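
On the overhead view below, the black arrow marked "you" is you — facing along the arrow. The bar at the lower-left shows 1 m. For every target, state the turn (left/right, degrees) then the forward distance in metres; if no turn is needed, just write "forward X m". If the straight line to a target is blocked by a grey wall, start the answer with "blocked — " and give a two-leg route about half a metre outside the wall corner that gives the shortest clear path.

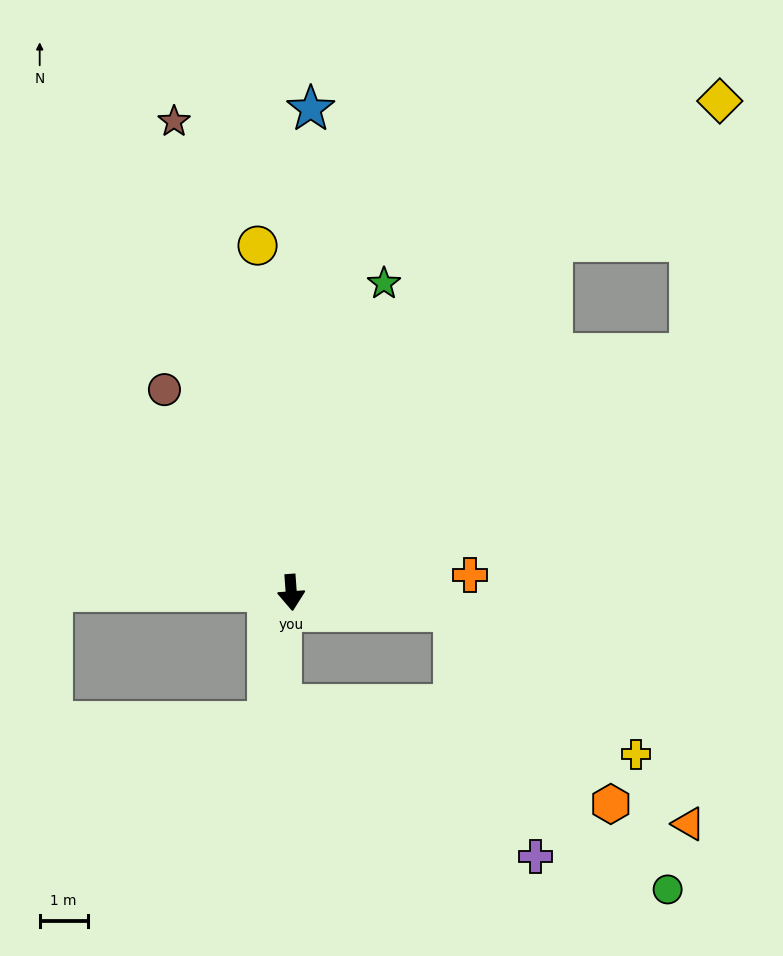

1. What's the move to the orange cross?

turn left 91°, forward 3.7 m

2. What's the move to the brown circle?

turn right 152°, forward 5.0 m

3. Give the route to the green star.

turn left 159°, forward 6.7 m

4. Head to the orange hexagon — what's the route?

blocked — turn left 79°, forward 3.4 m, then turn right 44°, forward 5.2 m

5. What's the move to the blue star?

turn left 174°, forward 10.1 m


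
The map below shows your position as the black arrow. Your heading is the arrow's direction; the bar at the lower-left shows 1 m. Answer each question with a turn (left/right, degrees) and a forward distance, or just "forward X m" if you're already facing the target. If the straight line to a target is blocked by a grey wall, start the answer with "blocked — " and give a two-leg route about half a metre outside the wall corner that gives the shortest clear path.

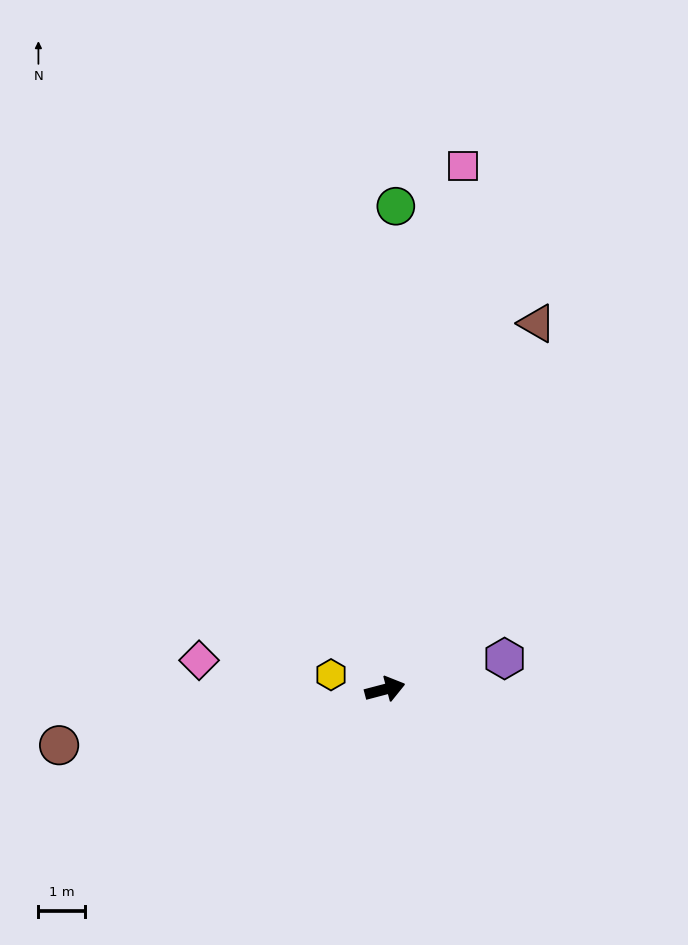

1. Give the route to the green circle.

turn left 74°, forward 10.4 m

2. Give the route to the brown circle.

turn left 175°, forward 7.1 m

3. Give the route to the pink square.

turn left 67°, forward 11.4 m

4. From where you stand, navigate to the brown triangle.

turn left 53°, forward 8.6 m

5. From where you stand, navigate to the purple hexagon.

forward 2.7 m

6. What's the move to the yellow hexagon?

turn left 150°, forward 1.2 m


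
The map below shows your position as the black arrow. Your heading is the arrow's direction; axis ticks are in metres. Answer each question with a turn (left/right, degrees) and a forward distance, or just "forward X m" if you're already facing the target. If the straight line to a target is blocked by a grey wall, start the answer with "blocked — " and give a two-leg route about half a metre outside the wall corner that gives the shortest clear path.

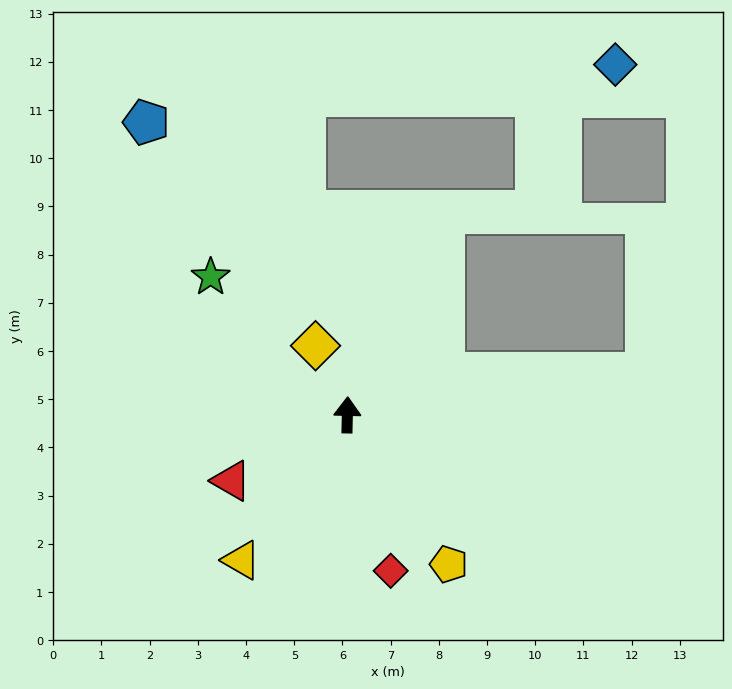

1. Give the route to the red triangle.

turn left 121°, forward 2.8 m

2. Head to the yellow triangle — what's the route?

turn left 145°, forward 3.7 m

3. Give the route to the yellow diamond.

turn left 26°, forward 1.6 m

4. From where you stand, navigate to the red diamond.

turn right 163°, forward 3.4 m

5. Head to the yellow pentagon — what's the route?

turn right 145°, forward 3.7 m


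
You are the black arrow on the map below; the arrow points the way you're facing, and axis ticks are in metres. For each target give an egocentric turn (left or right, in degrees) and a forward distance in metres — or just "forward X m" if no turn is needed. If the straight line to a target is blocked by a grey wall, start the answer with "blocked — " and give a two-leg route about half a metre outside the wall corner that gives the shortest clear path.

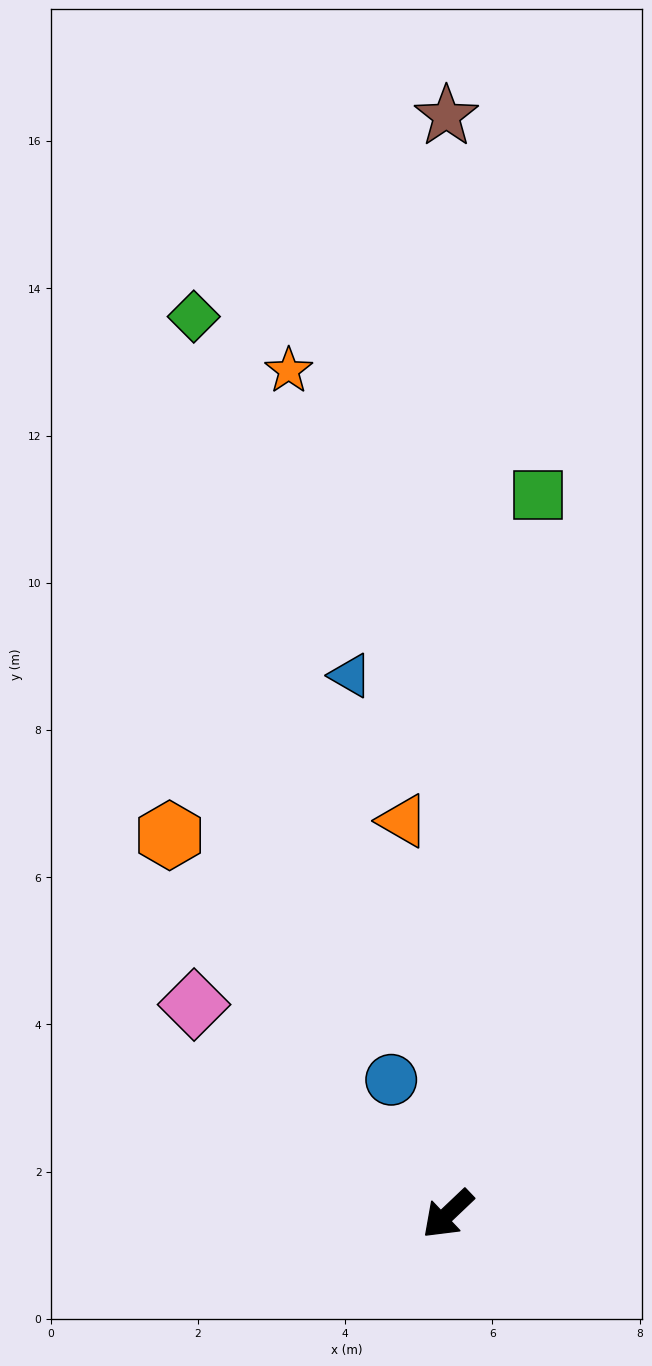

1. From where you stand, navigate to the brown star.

turn right 133°, forward 14.9 m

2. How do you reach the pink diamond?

turn right 83°, forward 4.5 m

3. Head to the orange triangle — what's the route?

turn right 127°, forward 5.4 m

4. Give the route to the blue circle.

turn right 111°, forward 2.0 m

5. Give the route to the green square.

turn right 141°, forward 9.8 m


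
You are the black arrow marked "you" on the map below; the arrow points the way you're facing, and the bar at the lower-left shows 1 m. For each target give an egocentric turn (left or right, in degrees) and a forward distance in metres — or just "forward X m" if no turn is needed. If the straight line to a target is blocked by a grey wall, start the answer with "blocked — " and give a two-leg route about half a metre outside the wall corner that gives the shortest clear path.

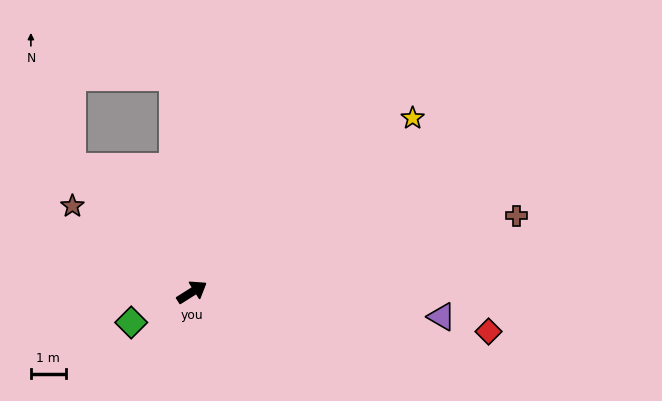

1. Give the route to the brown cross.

turn right 19°, forward 9.5 m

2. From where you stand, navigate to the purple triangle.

turn right 38°, forward 7.2 m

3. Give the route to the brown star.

turn left 112°, forward 4.2 m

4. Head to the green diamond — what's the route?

turn left 174°, forward 1.9 m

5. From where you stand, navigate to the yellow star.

turn left 6°, forward 8.1 m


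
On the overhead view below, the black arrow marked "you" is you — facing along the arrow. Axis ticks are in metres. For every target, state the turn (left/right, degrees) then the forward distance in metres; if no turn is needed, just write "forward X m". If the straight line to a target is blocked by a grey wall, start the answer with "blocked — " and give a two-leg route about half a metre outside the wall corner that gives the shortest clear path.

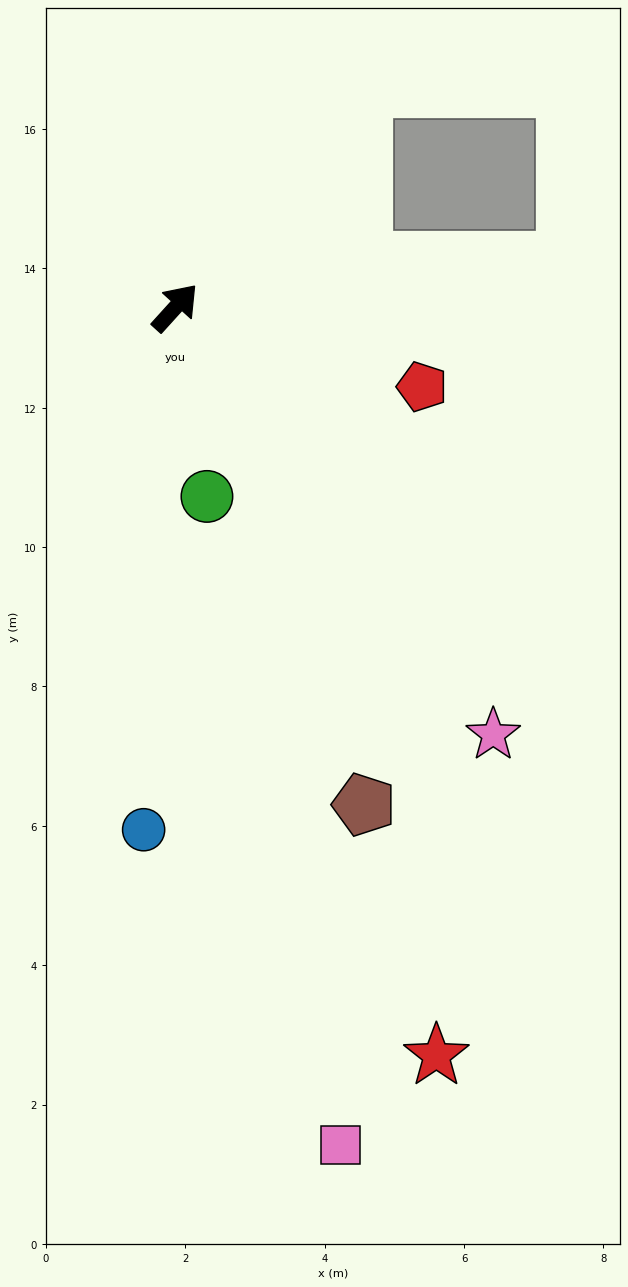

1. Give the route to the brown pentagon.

turn right 117°, forward 7.6 m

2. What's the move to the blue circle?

turn right 141°, forward 7.5 m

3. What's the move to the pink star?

turn right 101°, forward 7.6 m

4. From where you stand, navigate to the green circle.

turn right 128°, forward 2.7 m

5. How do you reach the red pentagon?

turn right 66°, forward 3.7 m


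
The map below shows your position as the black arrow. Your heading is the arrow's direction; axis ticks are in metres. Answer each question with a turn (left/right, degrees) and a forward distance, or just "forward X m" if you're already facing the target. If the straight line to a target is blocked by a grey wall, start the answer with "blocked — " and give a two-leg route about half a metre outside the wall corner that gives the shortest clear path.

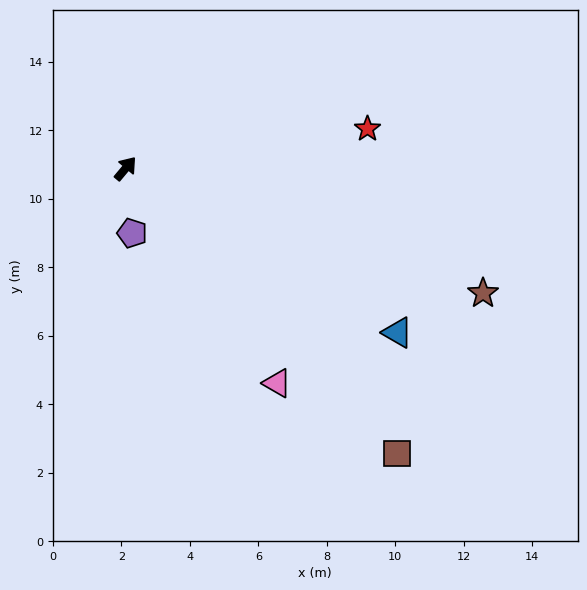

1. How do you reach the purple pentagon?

turn right 134°, forward 1.9 m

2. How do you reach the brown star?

turn right 69°, forward 11.1 m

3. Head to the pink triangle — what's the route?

turn right 105°, forward 7.7 m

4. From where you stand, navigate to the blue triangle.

turn right 81°, forward 9.3 m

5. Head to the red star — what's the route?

turn right 41°, forward 7.2 m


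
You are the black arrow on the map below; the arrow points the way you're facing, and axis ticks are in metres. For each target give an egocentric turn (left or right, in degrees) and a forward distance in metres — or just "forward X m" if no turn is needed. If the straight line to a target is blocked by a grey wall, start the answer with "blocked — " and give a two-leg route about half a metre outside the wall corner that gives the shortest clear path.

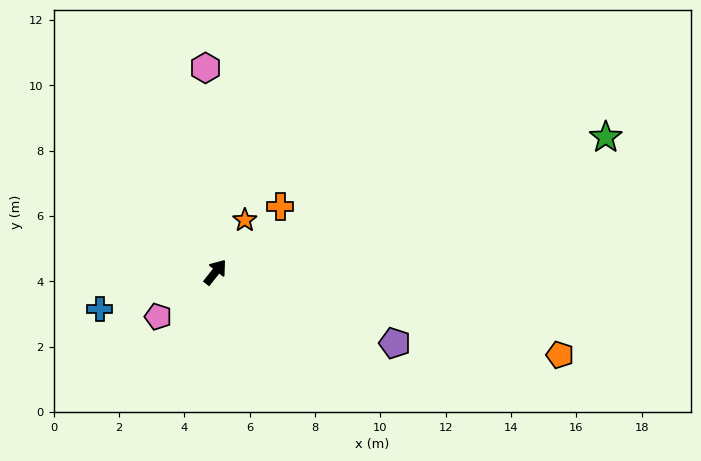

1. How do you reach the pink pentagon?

turn left 166°, forward 2.2 m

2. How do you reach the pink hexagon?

turn left 41°, forward 6.3 m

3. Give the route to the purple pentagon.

turn right 73°, forward 5.9 m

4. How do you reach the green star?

turn right 32°, forward 12.6 m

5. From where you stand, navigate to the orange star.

turn left 9°, forward 1.8 m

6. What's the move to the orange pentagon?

turn right 65°, forward 10.8 m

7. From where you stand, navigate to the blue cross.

turn left 146°, forward 3.7 m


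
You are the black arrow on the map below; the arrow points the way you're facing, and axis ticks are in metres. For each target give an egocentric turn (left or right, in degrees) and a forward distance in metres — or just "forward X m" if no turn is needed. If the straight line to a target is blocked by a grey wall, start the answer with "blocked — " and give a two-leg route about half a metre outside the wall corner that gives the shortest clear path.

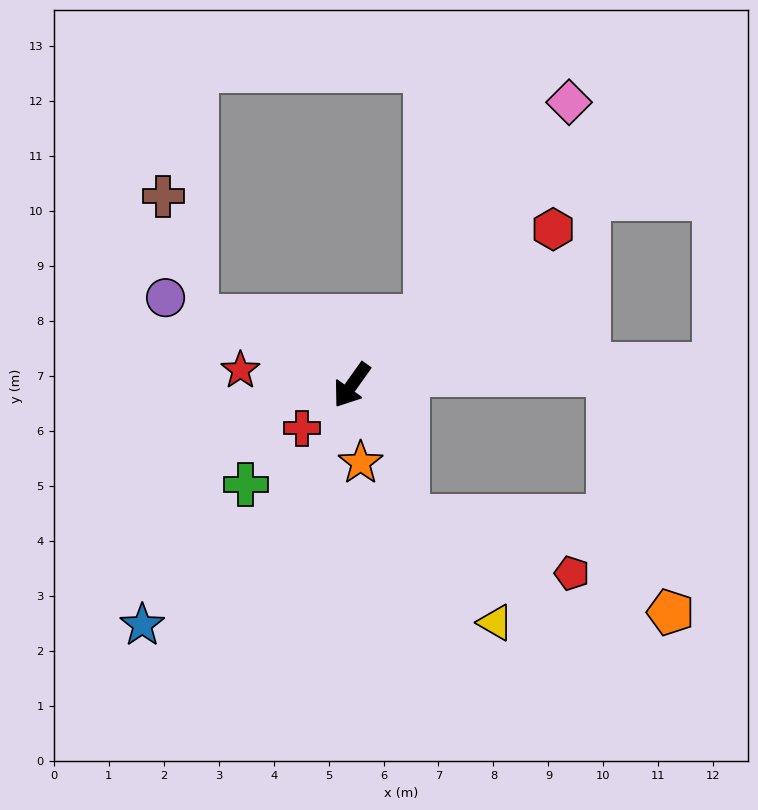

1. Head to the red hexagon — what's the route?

turn left 163°, forward 4.6 m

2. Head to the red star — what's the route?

turn right 62°, forward 2.0 m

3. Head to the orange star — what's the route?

turn left 42°, forward 1.4 m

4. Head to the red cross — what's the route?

turn right 14°, forward 1.2 m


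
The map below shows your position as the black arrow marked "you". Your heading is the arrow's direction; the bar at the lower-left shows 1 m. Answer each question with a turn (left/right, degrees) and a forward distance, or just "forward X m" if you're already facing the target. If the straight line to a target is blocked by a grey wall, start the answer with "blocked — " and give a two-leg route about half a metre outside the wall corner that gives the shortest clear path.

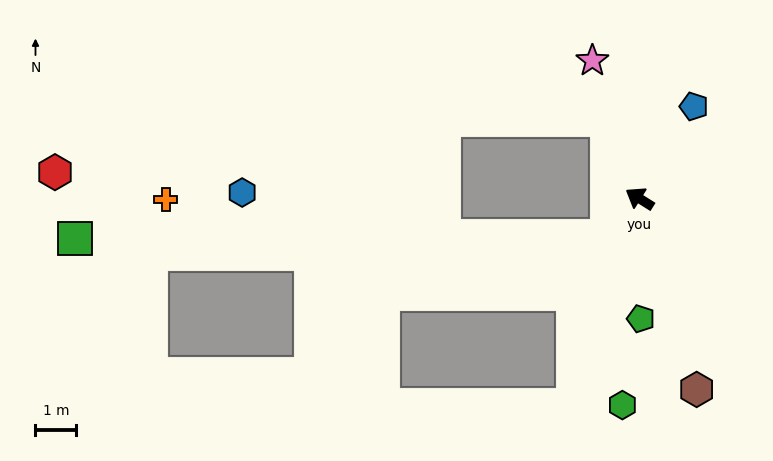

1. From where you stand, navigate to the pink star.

turn right 39°, forward 3.6 m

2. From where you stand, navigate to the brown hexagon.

turn left 139°, forward 4.9 m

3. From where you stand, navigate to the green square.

blocked — turn left 82°, forward 1.2 m, then turn right 50°, forward 13.0 m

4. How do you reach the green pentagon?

turn left 123°, forward 2.9 m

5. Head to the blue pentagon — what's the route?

turn right 88°, forward 2.6 m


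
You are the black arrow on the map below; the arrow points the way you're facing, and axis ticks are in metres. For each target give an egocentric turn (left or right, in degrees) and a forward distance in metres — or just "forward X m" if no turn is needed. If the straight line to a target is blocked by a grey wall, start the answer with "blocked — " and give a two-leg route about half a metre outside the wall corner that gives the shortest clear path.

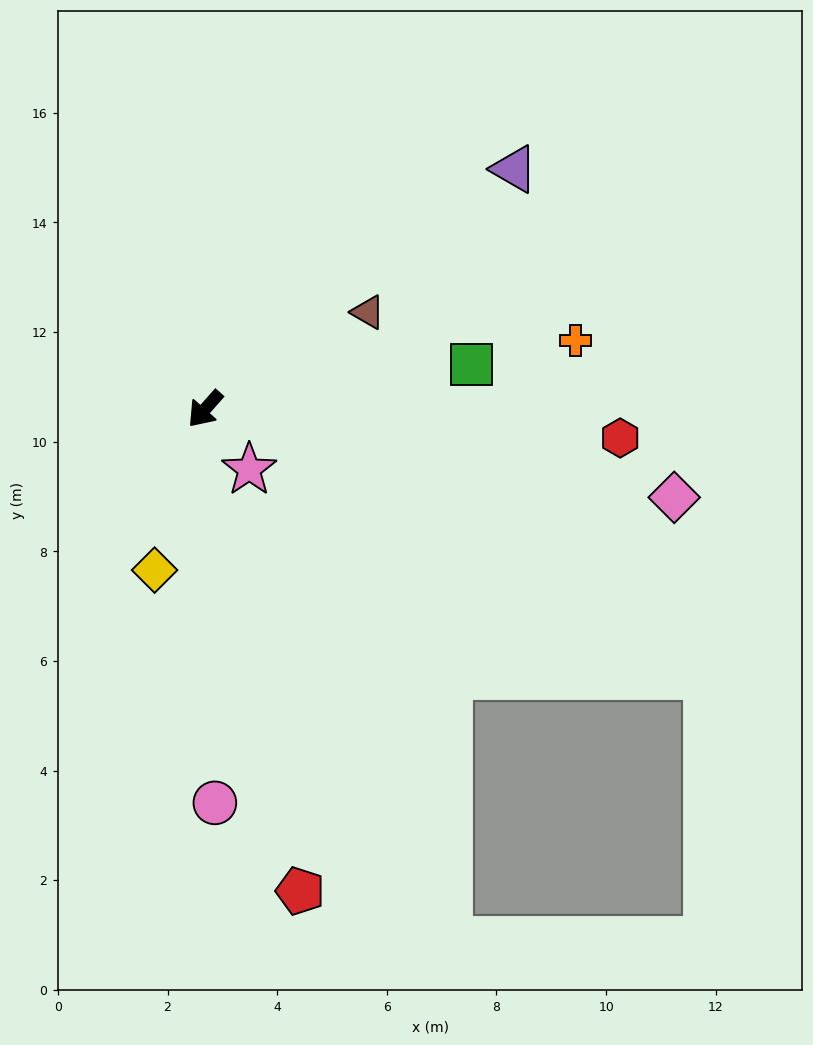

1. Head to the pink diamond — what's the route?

turn left 121°, forward 8.7 m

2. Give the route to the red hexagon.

turn left 127°, forward 7.6 m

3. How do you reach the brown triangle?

turn left 162°, forward 3.5 m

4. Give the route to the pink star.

turn left 78°, forward 1.4 m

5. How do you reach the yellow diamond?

turn left 24°, forward 3.1 m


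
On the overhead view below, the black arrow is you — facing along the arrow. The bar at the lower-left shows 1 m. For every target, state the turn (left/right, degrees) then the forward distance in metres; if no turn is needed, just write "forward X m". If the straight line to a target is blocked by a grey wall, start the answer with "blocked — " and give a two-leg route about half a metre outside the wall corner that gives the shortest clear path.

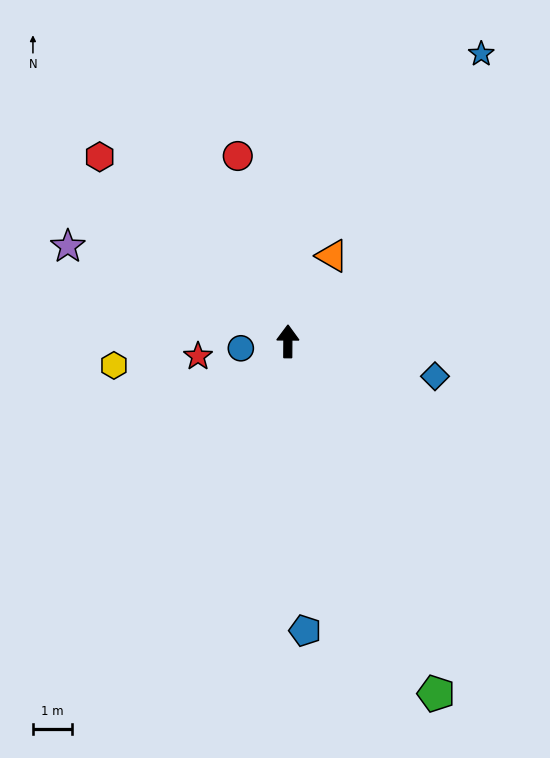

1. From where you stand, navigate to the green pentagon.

turn right 157°, forward 9.7 m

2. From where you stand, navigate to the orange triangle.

turn right 27°, forward 2.4 m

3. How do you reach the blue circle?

turn left 99°, forward 1.2 m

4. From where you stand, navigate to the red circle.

turn left 16°, forward 4.9 m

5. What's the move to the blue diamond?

turn right 103°, forward 3.8 m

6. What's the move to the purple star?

turn left 67°, forward 6.1 m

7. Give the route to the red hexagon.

turn left 46°, forward 6.7 m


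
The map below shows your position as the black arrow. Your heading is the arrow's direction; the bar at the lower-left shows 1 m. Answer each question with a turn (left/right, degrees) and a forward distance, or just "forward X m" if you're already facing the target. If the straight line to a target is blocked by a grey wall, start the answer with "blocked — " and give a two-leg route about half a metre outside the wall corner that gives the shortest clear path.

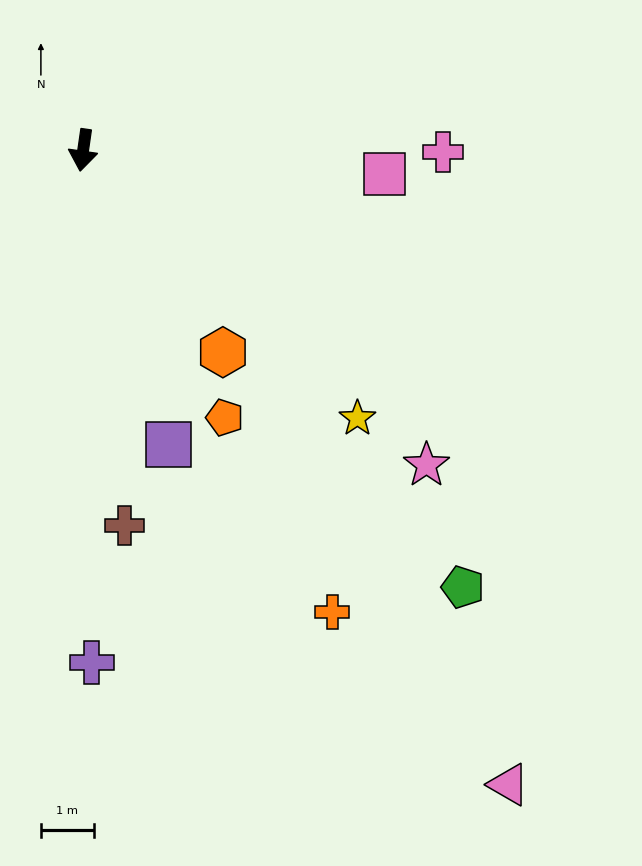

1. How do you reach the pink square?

turn left 94°, forward 5.7 m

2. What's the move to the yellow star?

turn left 54°, forward 7.3 m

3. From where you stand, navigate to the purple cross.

turn left 9°, forward 9.7 m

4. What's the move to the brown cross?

turn left 14°, forward 7.1 m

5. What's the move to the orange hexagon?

turn left 43°, forward 4.6 m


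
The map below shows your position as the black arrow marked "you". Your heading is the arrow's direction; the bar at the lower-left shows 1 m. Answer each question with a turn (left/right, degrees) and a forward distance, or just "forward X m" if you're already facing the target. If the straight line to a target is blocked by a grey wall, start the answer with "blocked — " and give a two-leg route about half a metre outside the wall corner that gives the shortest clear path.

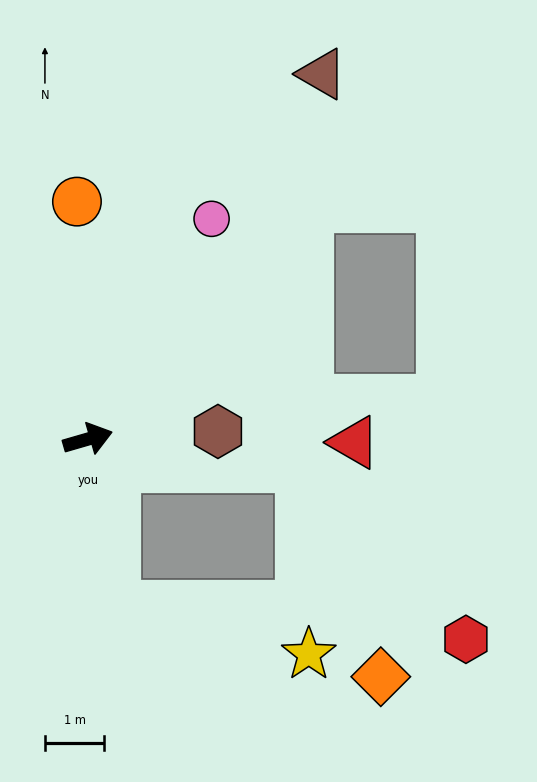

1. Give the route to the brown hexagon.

turn right 13°, forward 2.2 m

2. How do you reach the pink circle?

turn left 45°, forward 4.2 m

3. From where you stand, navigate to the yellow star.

blocked — turn right 97°, forward 2.8 m, then turn left 67°, forward 3.4 m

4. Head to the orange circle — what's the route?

turn left 76°, forward 4.0 m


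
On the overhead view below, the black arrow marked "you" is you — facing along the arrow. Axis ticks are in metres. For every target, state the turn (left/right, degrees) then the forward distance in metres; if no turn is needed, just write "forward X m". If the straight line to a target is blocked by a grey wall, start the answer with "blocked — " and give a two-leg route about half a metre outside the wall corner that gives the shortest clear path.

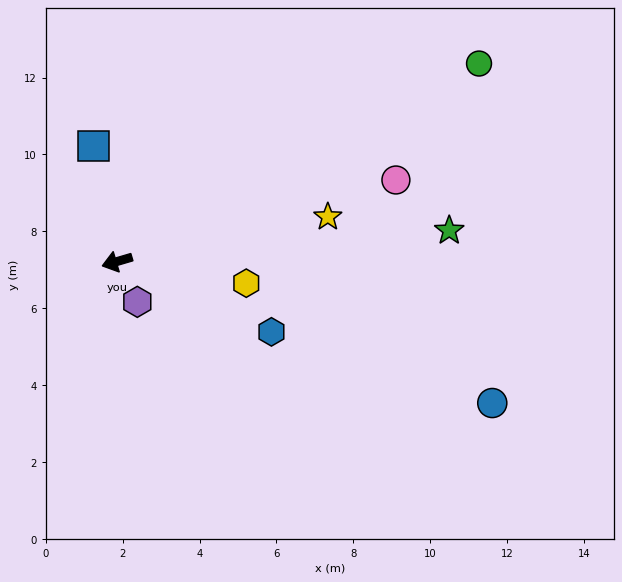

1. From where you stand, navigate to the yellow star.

turn left 176°, forward 5.6 m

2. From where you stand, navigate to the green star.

turn left 169°, forward 8.7 m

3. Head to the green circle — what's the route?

turn right 168°, forward 10.7 m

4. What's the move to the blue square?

turn right 95°, forward 3.1 m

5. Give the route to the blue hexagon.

turn left 139°, forward 4.4 m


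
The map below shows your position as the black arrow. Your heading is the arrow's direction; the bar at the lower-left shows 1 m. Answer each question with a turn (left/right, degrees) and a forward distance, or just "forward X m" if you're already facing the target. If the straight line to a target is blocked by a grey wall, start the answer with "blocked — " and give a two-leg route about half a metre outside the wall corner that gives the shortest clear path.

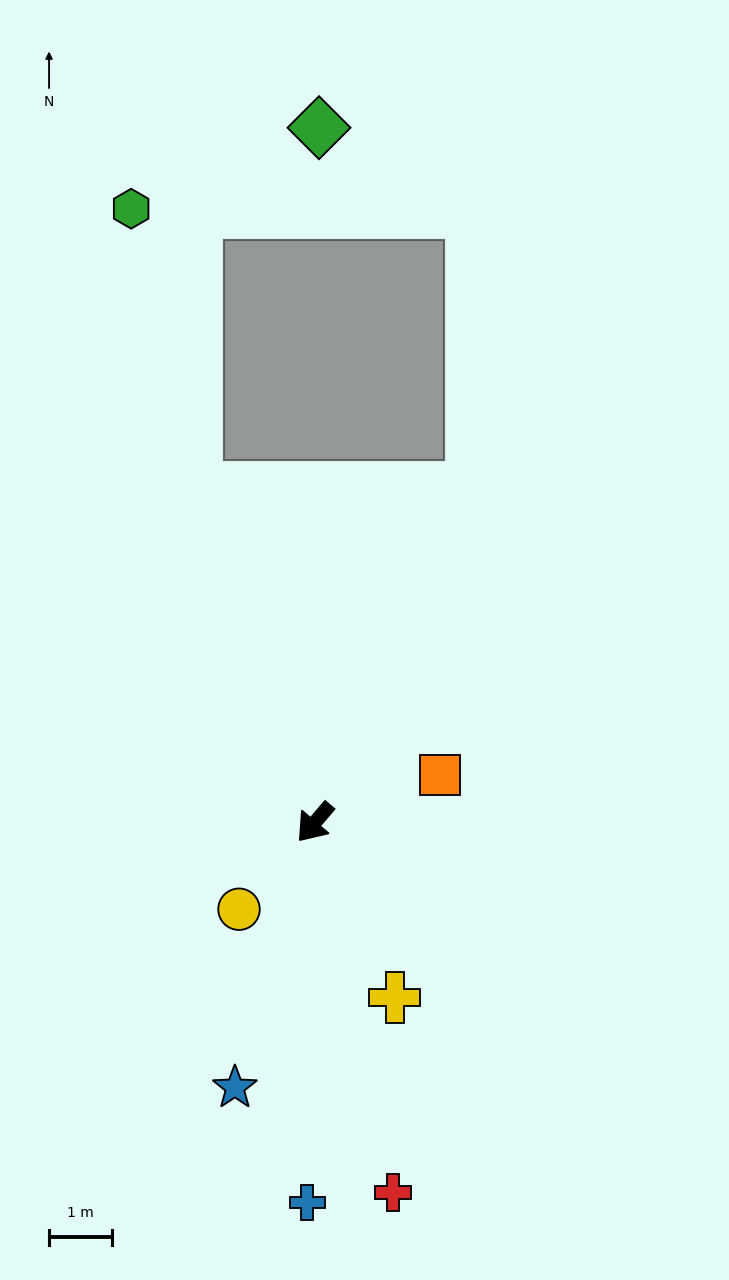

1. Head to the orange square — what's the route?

turn left 151°, forward 2.1 m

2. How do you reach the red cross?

turn left 52°, forward 6.0 m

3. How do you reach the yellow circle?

forward 1.8 m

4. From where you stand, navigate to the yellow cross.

turn left 65°, forward 3.0 m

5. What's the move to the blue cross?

turn left 39°, forward 6.0 m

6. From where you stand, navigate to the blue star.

turn left 24°, forward 4.4 m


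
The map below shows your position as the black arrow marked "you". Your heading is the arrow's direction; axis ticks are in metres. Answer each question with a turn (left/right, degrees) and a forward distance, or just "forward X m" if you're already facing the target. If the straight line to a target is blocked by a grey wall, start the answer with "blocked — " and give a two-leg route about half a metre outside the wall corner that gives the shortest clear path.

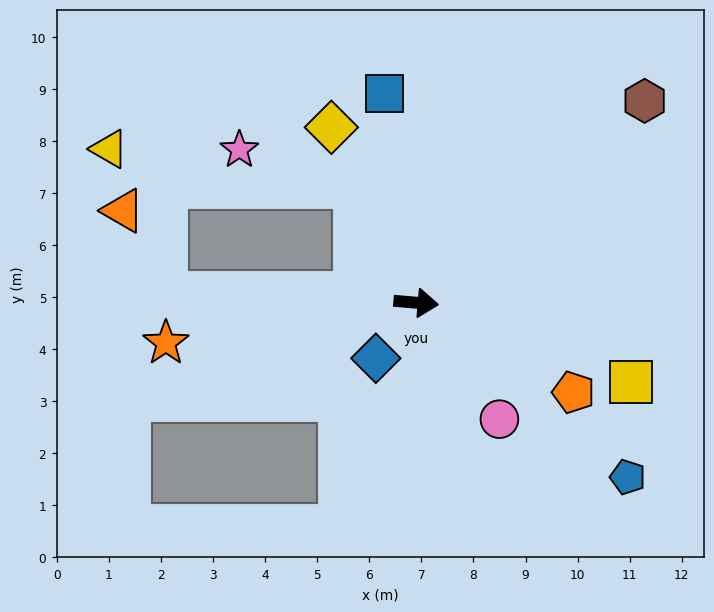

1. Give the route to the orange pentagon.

turn right 25°, forward 3.5 m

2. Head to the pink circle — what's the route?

turn right 50°, forward 2.7 m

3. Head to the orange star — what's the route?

turn right 166°, forward 4.9 m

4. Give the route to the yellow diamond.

turn left 121°, forward 3.7 m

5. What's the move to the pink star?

blocked — turn left 123°, forward 2.5 m, then turn left 44°, forward 2.3 m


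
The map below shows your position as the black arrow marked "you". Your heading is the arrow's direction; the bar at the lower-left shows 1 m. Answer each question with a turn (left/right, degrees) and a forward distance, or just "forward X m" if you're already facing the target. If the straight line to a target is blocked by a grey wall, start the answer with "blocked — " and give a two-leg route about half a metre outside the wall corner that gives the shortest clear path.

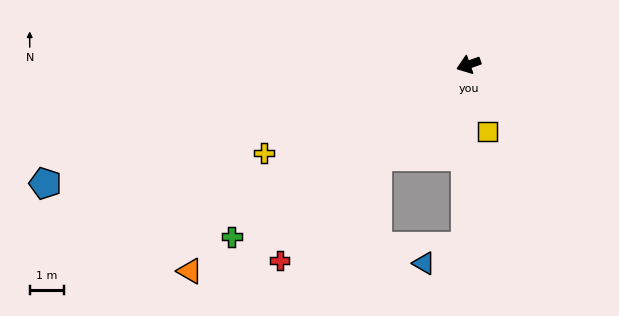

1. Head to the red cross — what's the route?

turn left 27°, forward 7.8 m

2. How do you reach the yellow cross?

turn left 4°, forward 6.4 m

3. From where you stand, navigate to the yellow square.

turn left 86°, forward 2.0 m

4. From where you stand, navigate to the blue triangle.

blocked — turn left 70°, forward 5.2 m, then turn right 68°, forward 1.3 m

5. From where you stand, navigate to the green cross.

turn left 16°, forward 8.4 m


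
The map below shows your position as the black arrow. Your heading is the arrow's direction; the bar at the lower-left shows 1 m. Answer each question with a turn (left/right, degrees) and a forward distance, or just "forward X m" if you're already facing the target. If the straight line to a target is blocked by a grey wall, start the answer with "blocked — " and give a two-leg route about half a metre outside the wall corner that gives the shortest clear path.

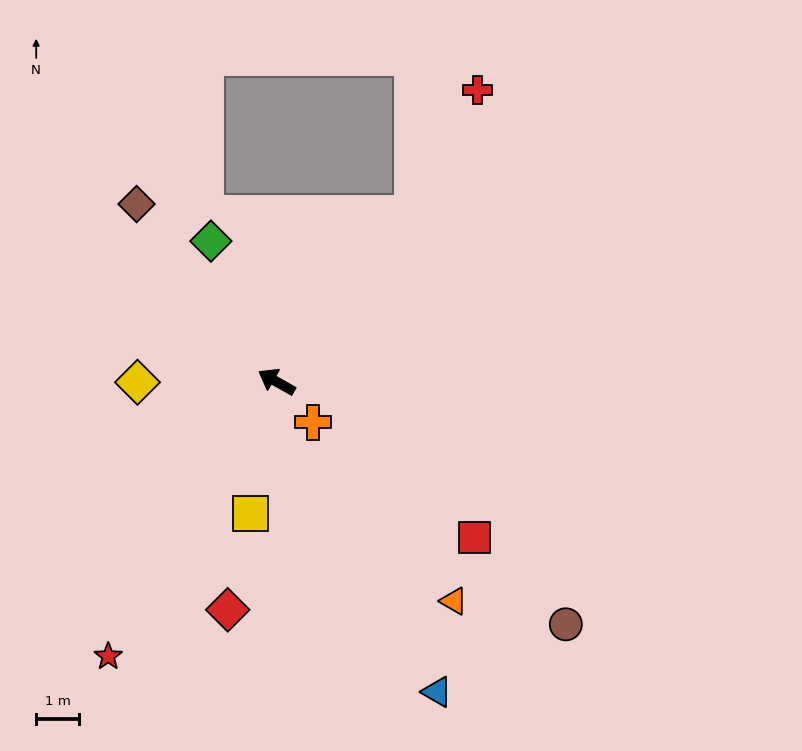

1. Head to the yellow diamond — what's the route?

turn left 30°, forward 3.3 m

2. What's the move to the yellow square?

turn left 108°, forward 3.2 m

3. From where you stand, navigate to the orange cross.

turn left 161°, forward 1.3 m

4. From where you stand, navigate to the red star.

turn left 88°, forward 7.6 m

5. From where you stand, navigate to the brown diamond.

turn right 22°, forward 5.3 m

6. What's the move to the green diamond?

turn right 35°, forward 3.6 m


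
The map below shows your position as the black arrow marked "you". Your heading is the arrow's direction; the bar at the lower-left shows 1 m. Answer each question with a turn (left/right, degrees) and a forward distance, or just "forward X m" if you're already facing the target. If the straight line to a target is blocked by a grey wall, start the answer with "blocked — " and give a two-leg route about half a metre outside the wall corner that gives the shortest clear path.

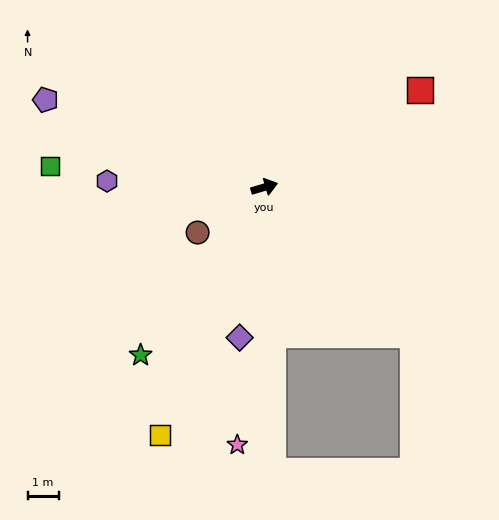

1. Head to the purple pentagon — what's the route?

turn left 142°, forward 7.6 m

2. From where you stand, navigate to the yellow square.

turn right 129°, forward 8.6 m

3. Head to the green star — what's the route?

turn right 143°, forward 6.7 m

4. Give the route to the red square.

turn left 16°, forward 5.9 m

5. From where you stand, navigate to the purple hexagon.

turn left 161°, forward 5.0 m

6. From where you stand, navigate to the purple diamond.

turn right 116°, forward 4.9 m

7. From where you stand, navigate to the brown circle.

turn right 162°, forward 2.6 m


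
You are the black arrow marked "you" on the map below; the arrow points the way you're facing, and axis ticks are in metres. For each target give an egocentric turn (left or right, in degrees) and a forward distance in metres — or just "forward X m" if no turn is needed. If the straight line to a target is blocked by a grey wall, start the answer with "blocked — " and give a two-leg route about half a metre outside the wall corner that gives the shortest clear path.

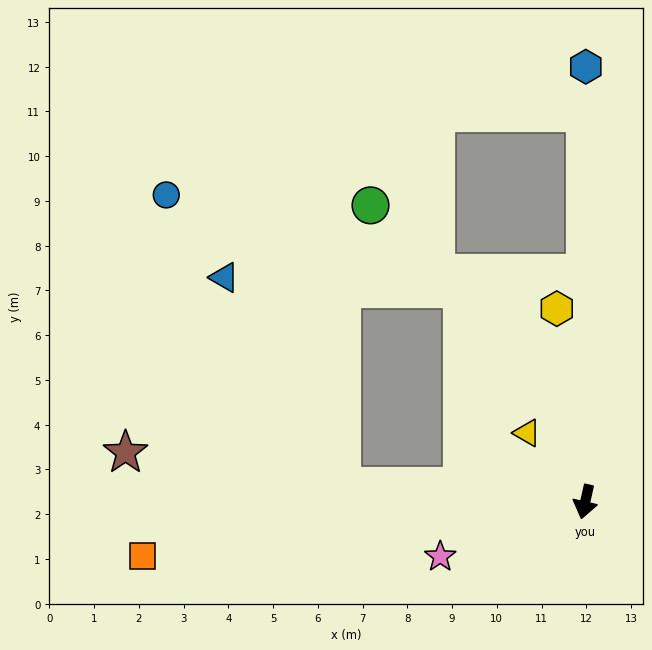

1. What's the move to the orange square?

turn right 70°, forward 10.0 m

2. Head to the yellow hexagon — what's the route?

turn right 159°, forward 4.4 m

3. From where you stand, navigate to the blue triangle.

blocked — turn right 81°, forward 5.5 m, then turn right 57°, forward 5.3 m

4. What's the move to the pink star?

turn right 57°, forward 3.5 m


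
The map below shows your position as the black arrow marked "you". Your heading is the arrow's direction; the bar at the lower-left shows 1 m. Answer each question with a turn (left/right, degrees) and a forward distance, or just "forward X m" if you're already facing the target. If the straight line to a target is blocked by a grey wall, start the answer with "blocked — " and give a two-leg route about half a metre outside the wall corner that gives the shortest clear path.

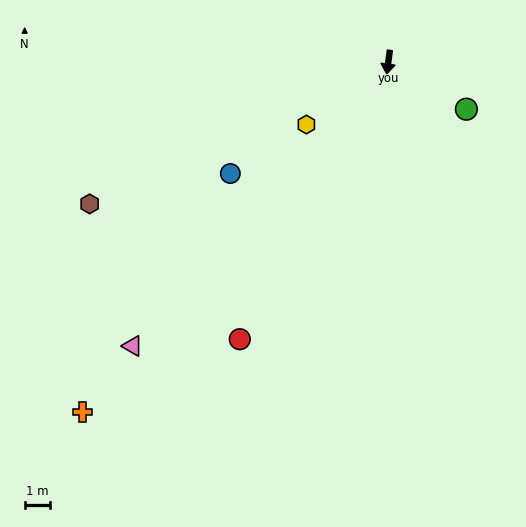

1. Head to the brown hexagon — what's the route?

turn right 57°, forward 12.9 m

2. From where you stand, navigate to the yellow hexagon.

turn right 45°, forward 4.0 m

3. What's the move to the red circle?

turn right 21°, forward 12.3 m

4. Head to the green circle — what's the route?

turn left 66°, forward 3.6 m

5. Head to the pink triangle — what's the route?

turn right 35°, forward 15.0 m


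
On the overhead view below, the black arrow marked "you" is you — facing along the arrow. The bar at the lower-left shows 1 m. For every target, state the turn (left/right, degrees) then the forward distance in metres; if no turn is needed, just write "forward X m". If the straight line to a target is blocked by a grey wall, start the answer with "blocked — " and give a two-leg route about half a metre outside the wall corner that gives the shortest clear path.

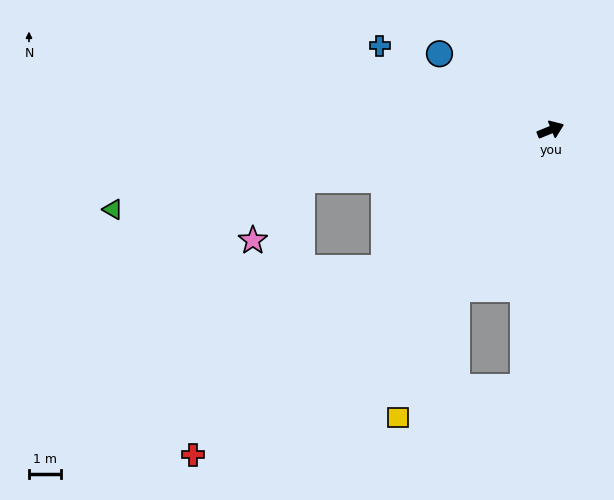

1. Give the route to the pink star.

blocked — turn left 169°, forward 8.0 m, then turn left 40°, forward 2.5 m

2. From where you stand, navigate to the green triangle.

turn left 168°, forward 14.1 m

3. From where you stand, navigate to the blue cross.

turn left 132°, forward 6.0 m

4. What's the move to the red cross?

turn right 160°, forward 15.3 m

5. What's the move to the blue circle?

turn left 123°, forward 4.3 m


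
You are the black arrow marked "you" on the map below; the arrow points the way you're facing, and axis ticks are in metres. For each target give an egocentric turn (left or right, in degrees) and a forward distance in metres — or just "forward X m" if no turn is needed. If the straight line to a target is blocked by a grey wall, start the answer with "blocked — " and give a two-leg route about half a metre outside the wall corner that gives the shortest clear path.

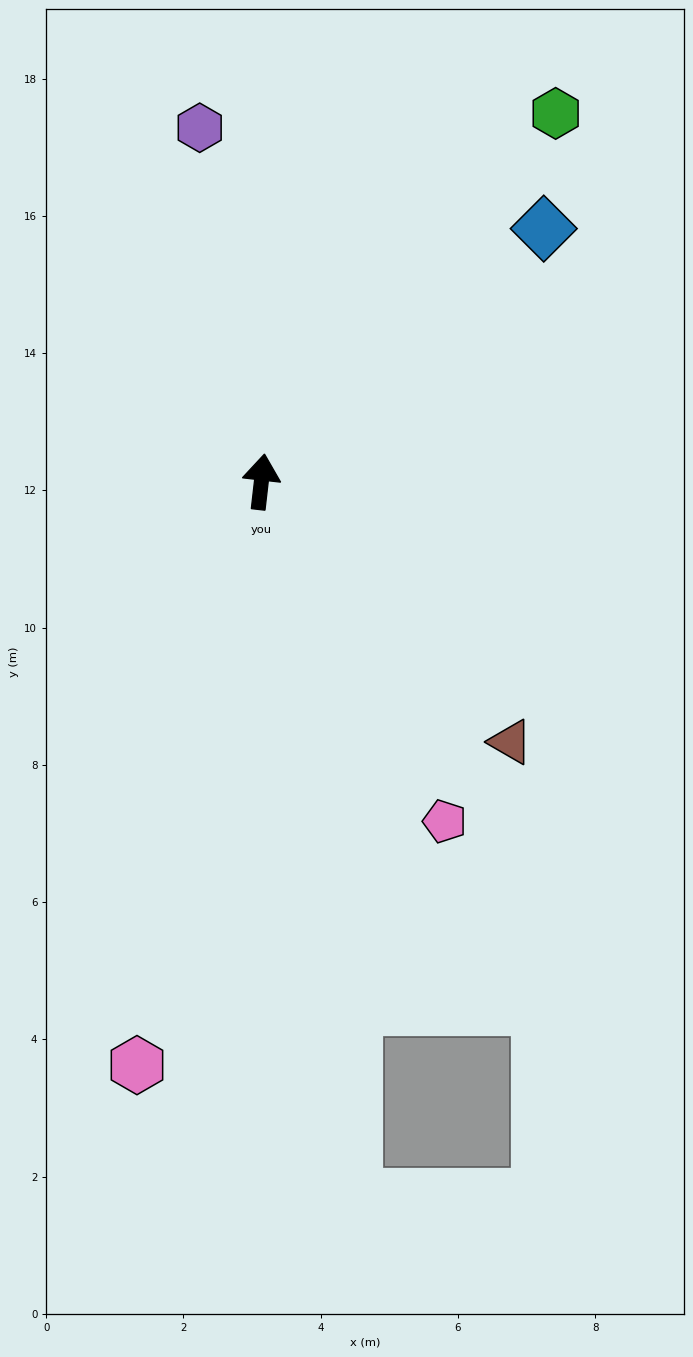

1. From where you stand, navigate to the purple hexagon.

turn left 16°, forward 5.2 m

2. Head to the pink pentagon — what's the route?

turn right 145°, forward 5.6 m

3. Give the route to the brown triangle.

turn right 130°, forward 5.2 m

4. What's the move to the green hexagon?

turn right 32°, forward 6.9 m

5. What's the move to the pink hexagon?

turn left 174°, forward 8.7 m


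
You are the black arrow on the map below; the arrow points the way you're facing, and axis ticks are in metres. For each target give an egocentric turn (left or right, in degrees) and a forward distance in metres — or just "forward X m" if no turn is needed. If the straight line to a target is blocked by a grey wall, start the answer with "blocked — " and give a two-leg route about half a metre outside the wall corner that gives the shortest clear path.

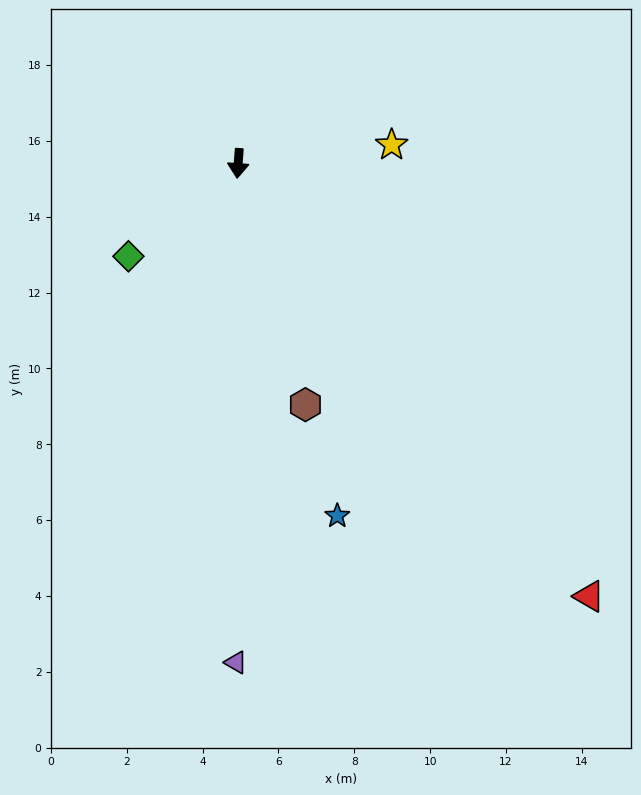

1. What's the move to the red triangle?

turn left 43°, forward 14.7 m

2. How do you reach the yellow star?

turn left 101°, forward 4.1 m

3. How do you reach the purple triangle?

turn left 4°, forward 13.2 m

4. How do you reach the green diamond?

turn right 46°, forward 3.8 m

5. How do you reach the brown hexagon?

turn left 20°, forward 6.6 m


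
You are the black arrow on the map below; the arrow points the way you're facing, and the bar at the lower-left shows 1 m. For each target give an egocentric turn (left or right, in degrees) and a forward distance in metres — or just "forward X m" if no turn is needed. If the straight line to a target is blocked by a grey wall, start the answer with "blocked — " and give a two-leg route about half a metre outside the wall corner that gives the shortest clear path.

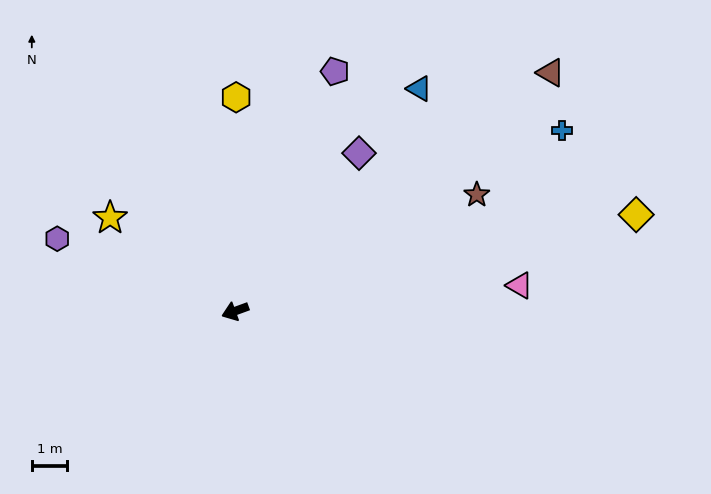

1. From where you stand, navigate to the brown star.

turn right 174°, forward 7.6 m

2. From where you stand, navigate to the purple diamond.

turn right 148°, forward 5.7 m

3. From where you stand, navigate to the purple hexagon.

turn right 42°, forward 5.4 m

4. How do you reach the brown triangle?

turn right 163°, forward 11.2 m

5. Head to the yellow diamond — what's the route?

turn left 173°, forward 11.7 m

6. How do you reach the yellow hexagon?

turn right 110°, forward 6.1 m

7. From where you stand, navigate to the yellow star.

turn right 57°, forward 4.4 m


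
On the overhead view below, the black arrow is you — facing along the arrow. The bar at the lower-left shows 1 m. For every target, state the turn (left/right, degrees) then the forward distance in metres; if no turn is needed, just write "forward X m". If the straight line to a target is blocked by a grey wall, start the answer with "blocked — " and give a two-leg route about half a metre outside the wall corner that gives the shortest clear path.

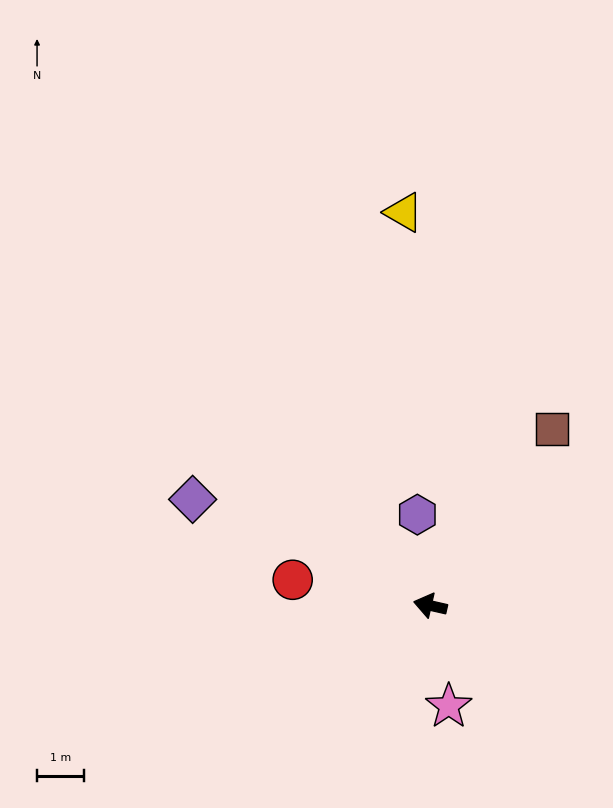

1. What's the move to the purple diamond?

turn right 11°, forward 5.5 m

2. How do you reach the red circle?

turn left 2°, forward 3.0 m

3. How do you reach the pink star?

turn left 113°, forward 2.2 m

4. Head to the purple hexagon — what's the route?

turn right 69°, forward 2.0 m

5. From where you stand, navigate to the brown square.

turn right 112°, forward 4.6 m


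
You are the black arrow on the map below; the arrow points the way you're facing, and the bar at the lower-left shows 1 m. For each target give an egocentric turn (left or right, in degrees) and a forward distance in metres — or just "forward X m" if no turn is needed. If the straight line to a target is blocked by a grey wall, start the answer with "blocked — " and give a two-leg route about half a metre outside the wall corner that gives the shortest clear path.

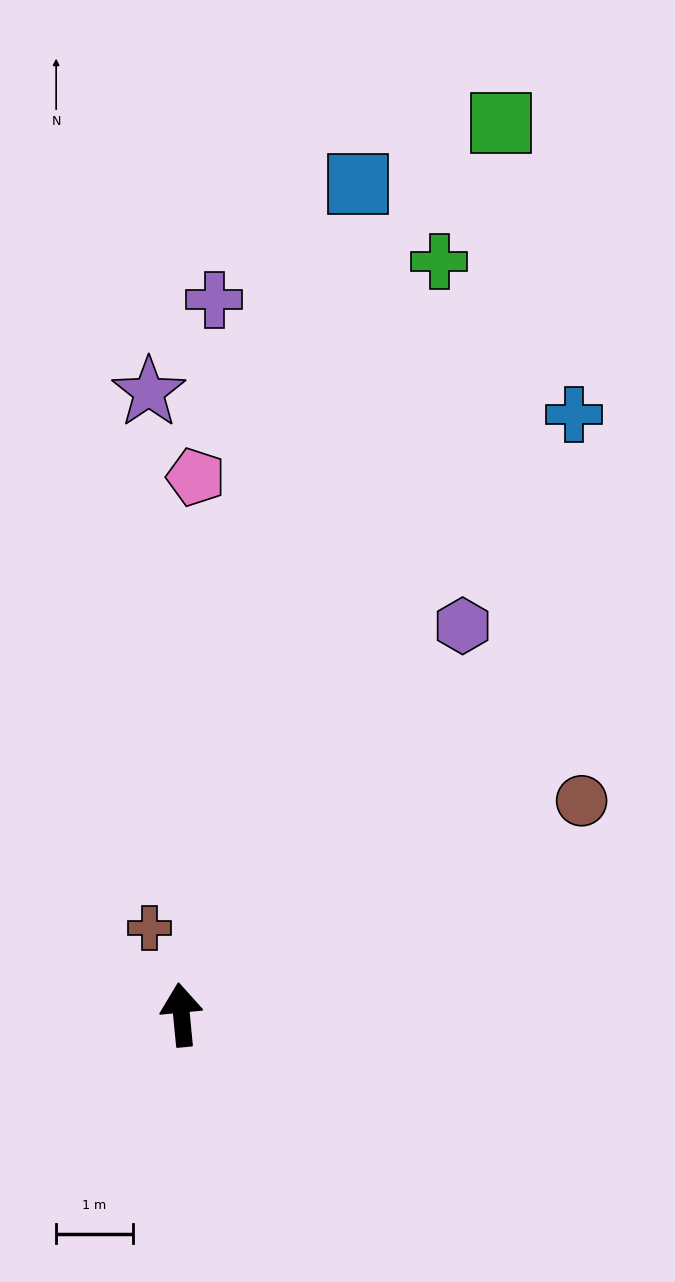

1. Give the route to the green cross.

turn right 24°, forward 10.4 m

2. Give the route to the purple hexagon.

turn right 41°, forward 6.2 m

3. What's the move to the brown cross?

turn left 15°, forward 1.2 m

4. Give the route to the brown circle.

turn right 67°, forward 5.9 m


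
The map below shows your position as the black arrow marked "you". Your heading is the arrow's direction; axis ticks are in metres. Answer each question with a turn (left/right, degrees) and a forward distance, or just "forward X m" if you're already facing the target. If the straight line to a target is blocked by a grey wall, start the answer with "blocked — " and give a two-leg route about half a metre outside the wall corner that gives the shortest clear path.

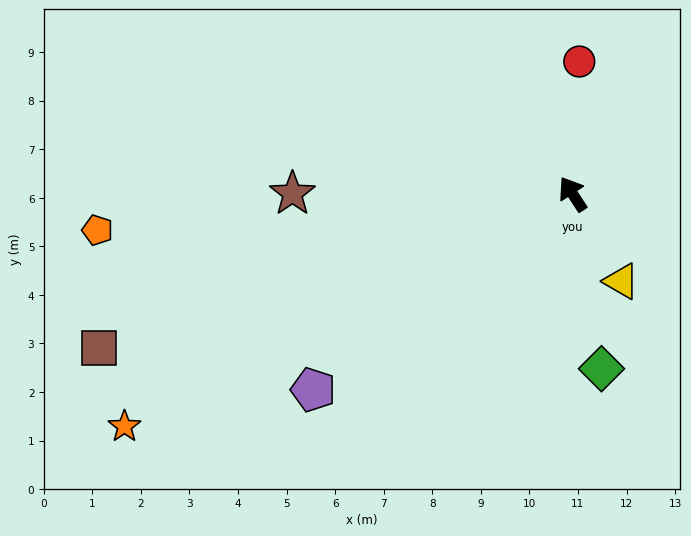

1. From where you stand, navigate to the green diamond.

turn left 156°, forward 3.6 m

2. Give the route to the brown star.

turn left 57°, forward 5.8 m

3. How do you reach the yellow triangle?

turn left 176°, forward 2.1 m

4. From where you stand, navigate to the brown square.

turn left 75°, forward 10.2 m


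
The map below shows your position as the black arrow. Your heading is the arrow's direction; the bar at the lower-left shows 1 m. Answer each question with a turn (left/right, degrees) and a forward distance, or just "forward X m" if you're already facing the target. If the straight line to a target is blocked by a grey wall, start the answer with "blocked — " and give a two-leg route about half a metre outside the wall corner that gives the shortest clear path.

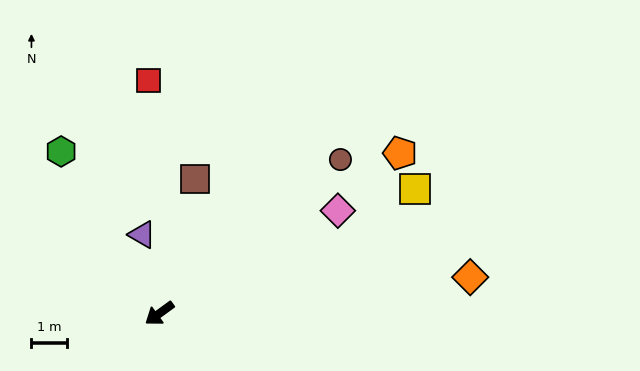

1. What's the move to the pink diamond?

turn left 174°, forward 5.8 m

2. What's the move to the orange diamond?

turn left 151°, forward 8.8 m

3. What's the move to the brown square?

turn right 141°, forward 3.9 m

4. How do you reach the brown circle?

turn right 176°, forward 6.7 m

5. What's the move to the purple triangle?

turn right 114°, forward 2.3 m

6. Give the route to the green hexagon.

turn right 95°, forward 5.3 m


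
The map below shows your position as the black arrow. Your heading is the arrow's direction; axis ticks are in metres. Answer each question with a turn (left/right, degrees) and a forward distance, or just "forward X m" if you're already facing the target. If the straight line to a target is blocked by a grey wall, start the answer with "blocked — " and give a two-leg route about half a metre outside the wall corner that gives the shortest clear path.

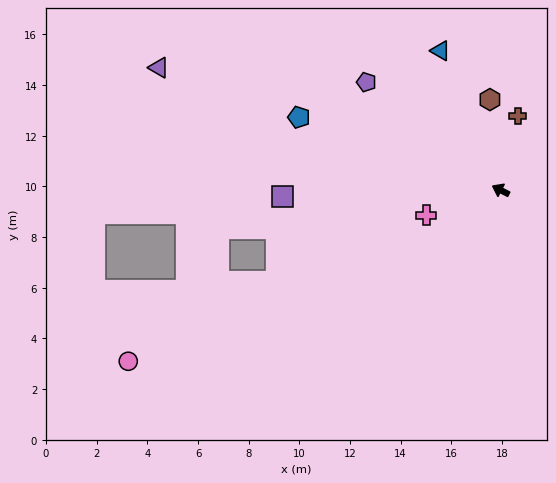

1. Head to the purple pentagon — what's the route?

turn right 12°, forward 6.8 m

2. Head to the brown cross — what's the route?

turn right 76°, forward 3.0 m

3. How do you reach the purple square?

turn left 29°, forward 8.6 m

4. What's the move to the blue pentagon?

turn left 7°, forward 8.5 m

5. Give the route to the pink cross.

turn left 46°, forward 3.1 m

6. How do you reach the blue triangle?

turn right 40°, forward 6.0 m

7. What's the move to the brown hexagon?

turn right 56°, forward 3.6 m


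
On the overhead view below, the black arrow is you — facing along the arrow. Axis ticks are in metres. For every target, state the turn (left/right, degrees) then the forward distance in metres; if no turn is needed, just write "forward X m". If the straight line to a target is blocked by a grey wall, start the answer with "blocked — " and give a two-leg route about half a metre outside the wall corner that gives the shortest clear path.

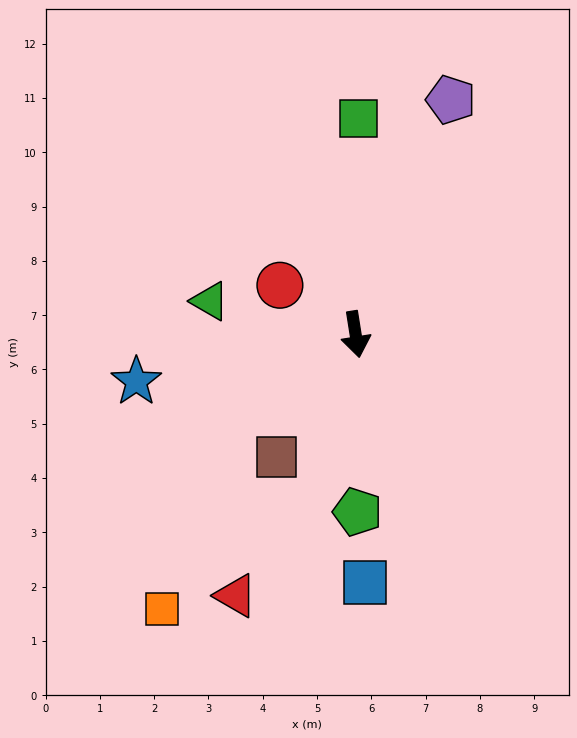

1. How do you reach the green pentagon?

turn right 8°, forward 3.3 m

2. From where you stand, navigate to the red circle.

turn right 132°, forward 1.7 m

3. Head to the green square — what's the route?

turn left 170°, forward 4.0 m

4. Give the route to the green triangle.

turn right 112°, forward 2.8 m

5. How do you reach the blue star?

turn right 87°, forward 4.1 m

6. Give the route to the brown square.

turn right 42°, forward 2.7 m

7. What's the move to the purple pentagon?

turn left 149°, forward 4.7 m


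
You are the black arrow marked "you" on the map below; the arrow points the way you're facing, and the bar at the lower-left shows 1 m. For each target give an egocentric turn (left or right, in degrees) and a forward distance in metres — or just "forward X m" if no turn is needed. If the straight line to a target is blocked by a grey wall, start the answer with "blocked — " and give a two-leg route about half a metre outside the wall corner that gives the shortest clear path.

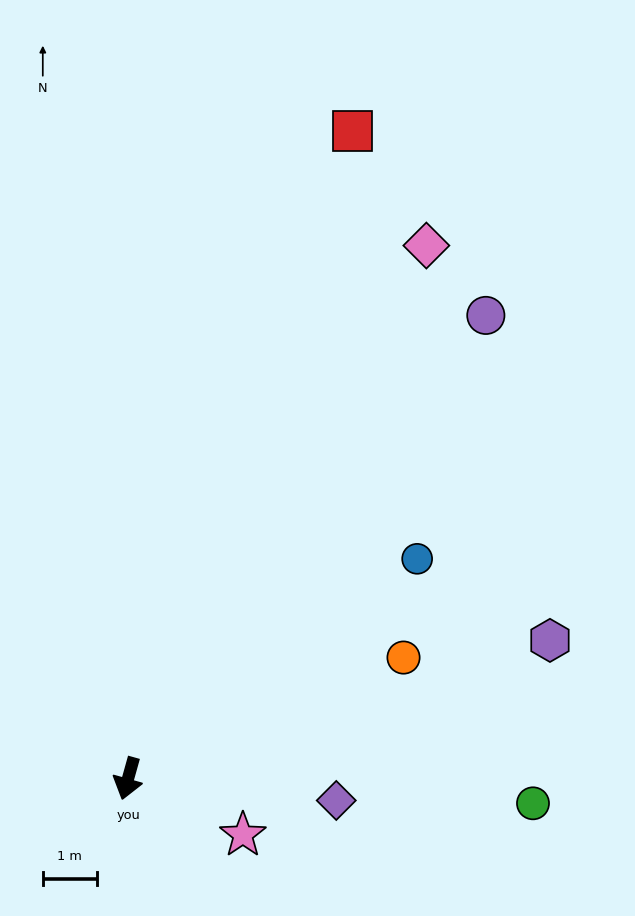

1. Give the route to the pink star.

turn left 79°, forward 2.4 m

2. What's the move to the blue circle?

turn left 143°, forward 6.7 m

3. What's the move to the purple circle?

turn left 158°, forward 10.8 m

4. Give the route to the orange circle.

turn left 129°, forward 5.6 m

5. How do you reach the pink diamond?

turn left 166°, forward 11.3 m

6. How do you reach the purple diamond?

turn left 100°, forward 3.9 m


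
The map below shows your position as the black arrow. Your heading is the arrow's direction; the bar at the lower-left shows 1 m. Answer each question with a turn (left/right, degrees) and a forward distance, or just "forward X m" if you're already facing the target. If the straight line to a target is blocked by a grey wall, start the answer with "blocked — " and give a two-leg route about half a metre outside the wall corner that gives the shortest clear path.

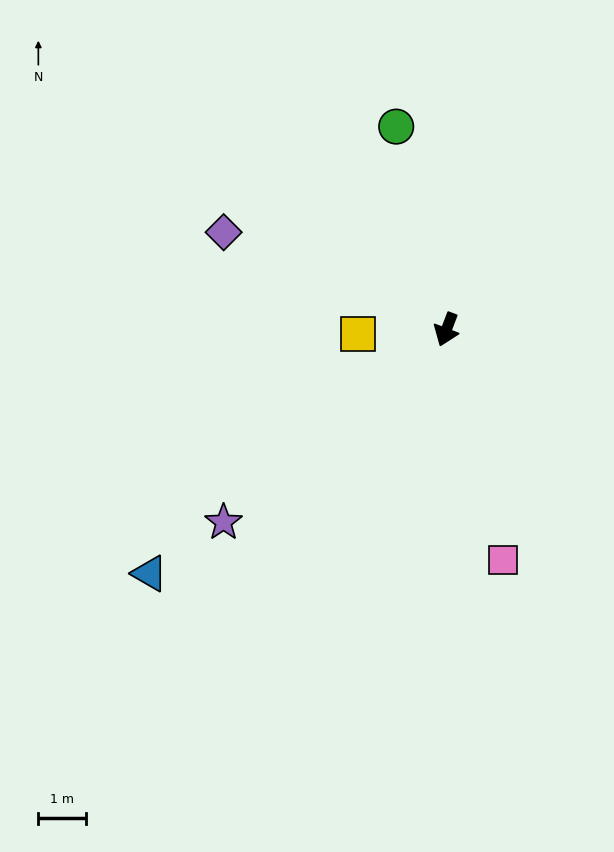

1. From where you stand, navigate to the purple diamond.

turn right 93°, forward 5.1 m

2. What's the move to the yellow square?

turn right 66°, forward 1.9 m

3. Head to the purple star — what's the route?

turn right 28°, forward 6.2 m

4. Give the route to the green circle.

turn right 145°, forward 4.4 m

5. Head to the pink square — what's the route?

turn left 35°, forward 5.0 m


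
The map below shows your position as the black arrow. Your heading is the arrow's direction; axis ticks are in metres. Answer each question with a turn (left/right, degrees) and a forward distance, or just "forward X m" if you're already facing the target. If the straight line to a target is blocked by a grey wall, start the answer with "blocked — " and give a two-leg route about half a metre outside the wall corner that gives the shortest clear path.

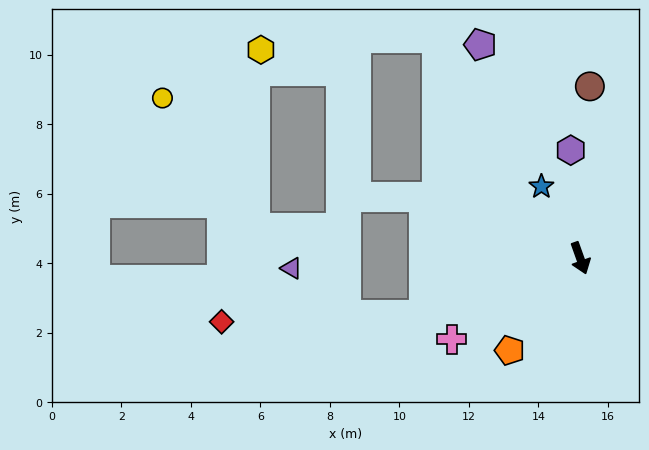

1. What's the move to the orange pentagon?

turn right 57°, forward 3.3 m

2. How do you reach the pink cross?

turn right 77°, forward 4.4 m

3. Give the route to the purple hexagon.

turn left 165°, forward 3.1 m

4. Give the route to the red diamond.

blocked — turn right 90°, forward 4.8 m, then turn right 18°, forward 5.8 m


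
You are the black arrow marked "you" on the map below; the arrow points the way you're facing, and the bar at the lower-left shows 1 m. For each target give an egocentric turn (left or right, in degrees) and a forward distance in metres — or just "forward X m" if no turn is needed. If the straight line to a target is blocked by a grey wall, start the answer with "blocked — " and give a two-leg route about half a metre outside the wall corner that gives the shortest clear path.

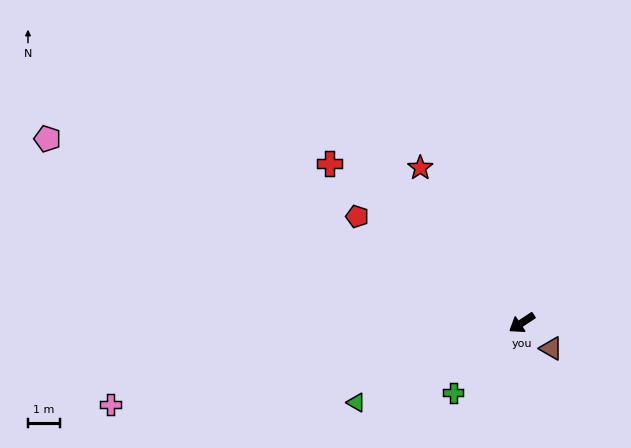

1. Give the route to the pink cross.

turn right 22°, forward 13.2 m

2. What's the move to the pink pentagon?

turn right 55°, forward 16.0 m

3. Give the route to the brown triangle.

turn left 106°, forward 1.2 m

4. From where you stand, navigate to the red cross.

turn right 73°, forward 7.9 m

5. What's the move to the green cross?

turn left 12°, forward 3.1 m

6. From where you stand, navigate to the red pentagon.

turn right 66°, forward 6.2 m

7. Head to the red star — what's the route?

turn right 90°, forward 5.8 m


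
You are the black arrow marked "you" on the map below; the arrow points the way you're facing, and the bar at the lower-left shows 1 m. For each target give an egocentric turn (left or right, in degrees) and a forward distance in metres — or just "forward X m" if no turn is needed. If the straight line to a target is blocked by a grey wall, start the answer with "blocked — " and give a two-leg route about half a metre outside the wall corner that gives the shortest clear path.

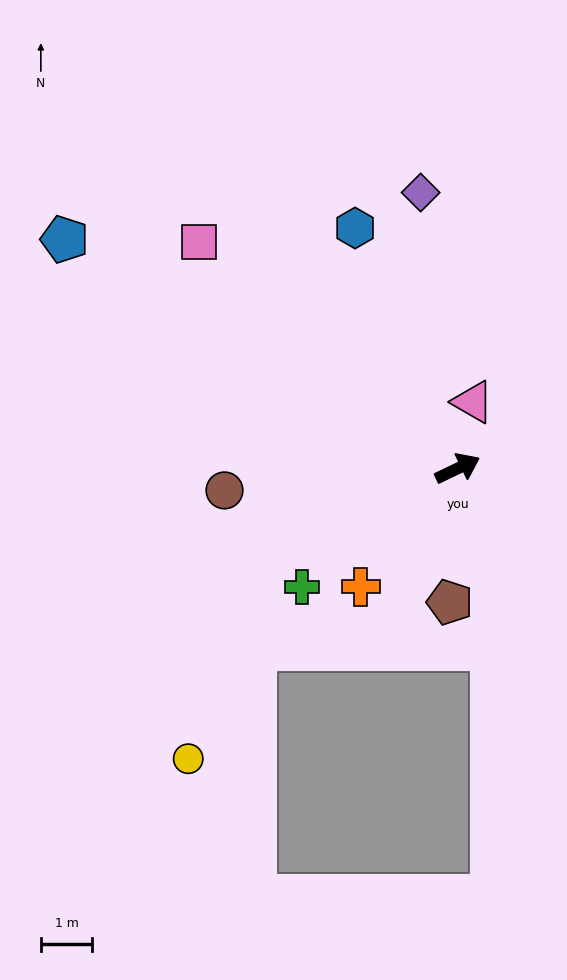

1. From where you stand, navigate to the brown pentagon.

turn right 119°, forward 2.6 m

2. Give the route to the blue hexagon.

turn left 87°, forward 5.1 m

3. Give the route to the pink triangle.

turn left 52°, forward 1.3 m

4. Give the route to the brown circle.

turn left 160°, forward 4.5 m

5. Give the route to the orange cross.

turn right 155°, forward 3.0 m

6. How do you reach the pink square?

turn left 113°, forward 6.7 m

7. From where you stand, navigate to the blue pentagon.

turn left 124°, forward 8.8 m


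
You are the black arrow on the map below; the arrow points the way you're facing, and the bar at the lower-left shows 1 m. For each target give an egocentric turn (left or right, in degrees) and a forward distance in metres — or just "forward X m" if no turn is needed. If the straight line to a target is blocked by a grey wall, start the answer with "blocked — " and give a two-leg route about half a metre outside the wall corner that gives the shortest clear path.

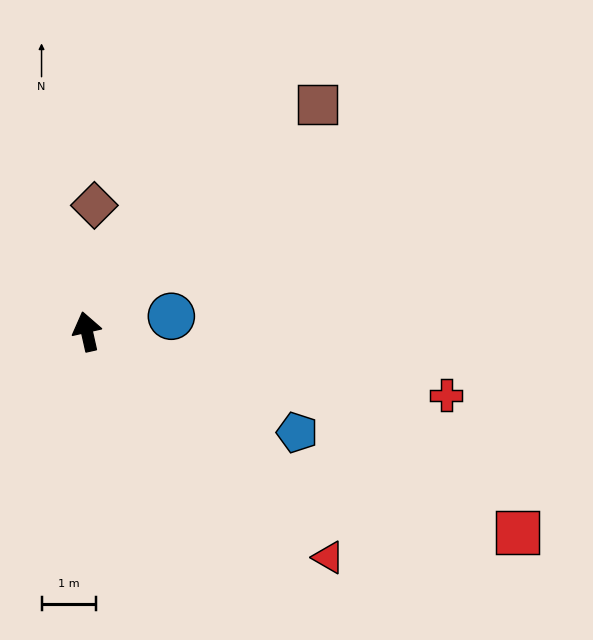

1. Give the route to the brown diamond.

turn right 16°, forward 2.3 m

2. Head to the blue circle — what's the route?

turn right 92°, forward 1.6 m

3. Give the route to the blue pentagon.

turn right 128°, forward 4.3 m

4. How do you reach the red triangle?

turn right 146°, forward 6.1 m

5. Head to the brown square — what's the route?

turn right 58°, forward 6.0 m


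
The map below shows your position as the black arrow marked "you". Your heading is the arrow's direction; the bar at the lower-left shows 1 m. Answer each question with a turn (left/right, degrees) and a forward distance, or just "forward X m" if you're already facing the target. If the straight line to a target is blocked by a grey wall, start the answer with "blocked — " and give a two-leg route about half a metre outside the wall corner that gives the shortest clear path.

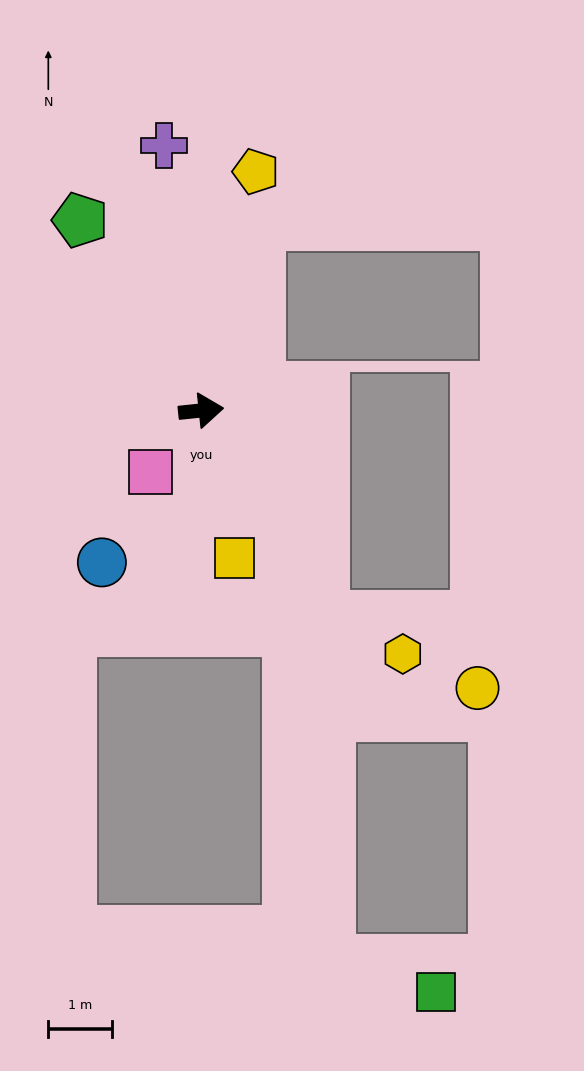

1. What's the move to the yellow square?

turn right 83°, forward 2.4 m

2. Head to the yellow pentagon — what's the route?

turn left 71°, forward 3.9 m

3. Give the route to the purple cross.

turn left 92°, forward 4.2 m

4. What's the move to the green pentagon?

turn left 116°, forward 3.5 m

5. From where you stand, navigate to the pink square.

turn right 135°, forward 1.2 m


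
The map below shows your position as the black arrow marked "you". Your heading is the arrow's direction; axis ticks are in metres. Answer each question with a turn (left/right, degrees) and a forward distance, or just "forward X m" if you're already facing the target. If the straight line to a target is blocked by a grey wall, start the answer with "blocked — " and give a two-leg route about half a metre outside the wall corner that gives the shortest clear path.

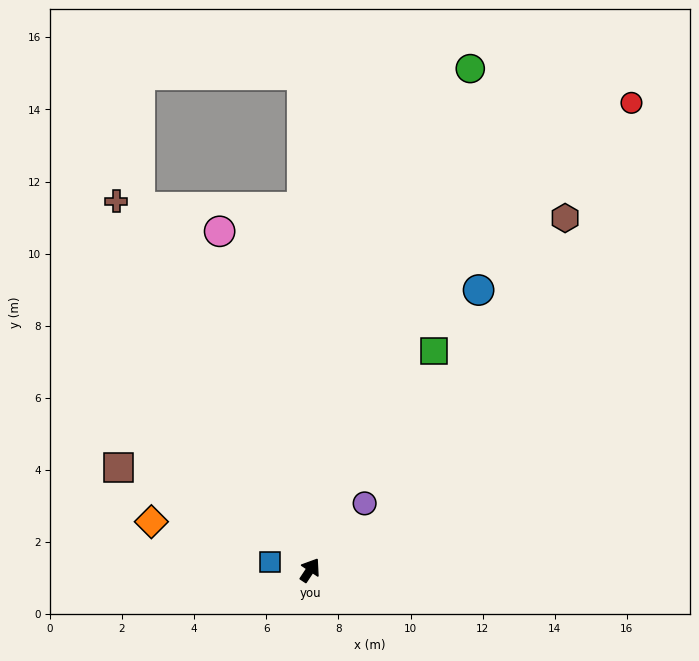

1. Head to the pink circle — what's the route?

turn left 48°, forward 9.7 m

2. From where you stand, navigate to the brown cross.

turn left 61°, forward 11.6 m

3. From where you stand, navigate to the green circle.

turn left 16°, forward 14.6 m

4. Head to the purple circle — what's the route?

turn right 6°, forward 2.4 m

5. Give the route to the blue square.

turn left 112°, forward 1.1 m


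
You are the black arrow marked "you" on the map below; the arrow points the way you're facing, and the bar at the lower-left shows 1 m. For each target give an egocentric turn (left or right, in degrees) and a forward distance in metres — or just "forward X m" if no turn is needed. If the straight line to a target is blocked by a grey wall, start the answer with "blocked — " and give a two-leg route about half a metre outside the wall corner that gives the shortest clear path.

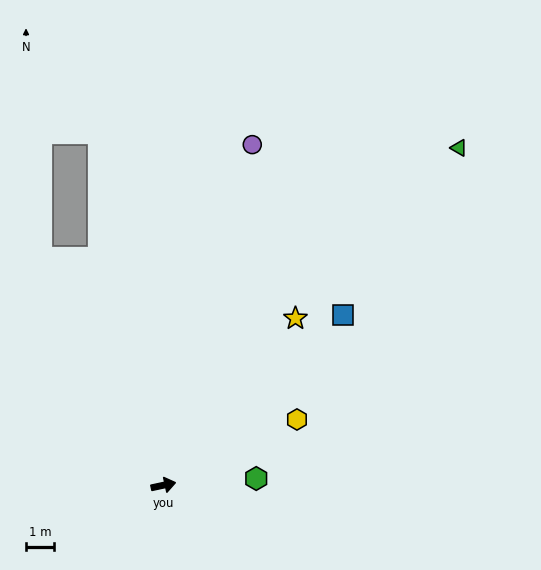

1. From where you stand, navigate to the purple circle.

turn left 63°, forward 12.7 m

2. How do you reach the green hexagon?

turn right 8°, forward 3.3 m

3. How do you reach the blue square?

turn left 31°, forward 8.9 m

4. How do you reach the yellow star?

turn left 39°, forward 7.7 m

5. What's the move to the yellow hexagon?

turn left 14°, forward 5.4 m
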